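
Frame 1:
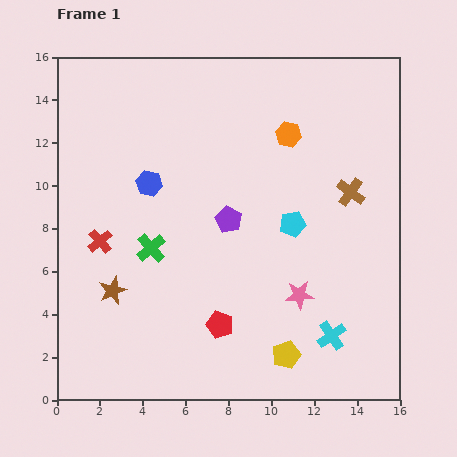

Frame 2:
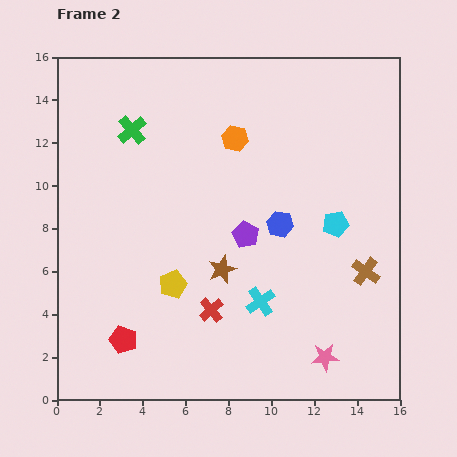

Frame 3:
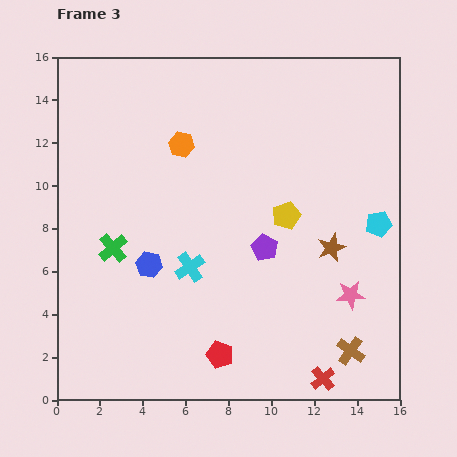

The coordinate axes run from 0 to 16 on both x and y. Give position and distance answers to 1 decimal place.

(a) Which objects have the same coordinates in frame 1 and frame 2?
none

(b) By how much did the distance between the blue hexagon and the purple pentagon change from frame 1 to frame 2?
-2.4

Distance in frame 1: 4.1. Distance in frame 2: 1.7.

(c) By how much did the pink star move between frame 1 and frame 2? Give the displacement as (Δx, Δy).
(1.2, -2.9)

The pink star was at (11.3, 4.9) in frame 1 and (12.5, 2.0) in frame 2.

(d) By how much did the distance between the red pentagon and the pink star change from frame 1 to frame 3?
+2.7

Distance in frame 1: 4.0. Distance in frame 3: 6.7.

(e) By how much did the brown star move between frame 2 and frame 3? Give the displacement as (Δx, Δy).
(5.1, 1.0)

The brown star was at (7.7, 6.1) in frame 2 and (12.8, 7.1) in frame 3.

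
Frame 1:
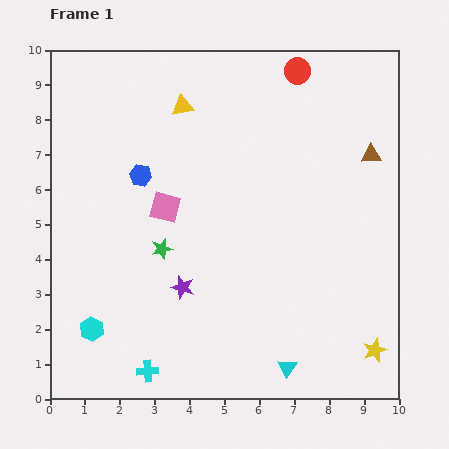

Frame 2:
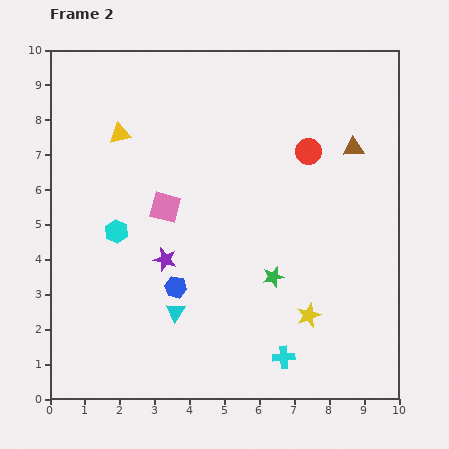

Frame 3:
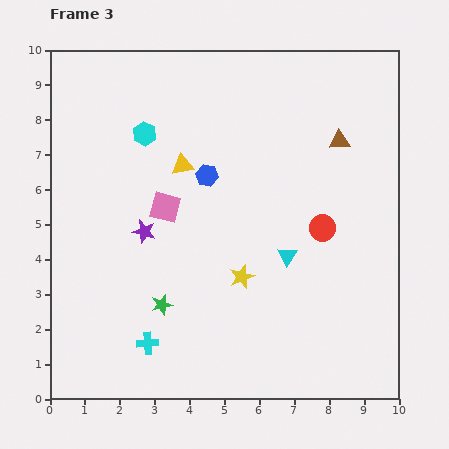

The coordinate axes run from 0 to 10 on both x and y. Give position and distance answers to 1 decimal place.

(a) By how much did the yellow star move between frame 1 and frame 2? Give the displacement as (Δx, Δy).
(-1.9, 1.0)

The yellow star was at (9.3, 1.4) in frame 1 and (7.4, 2.4) in frame 2.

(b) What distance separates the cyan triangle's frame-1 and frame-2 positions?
3.6

The cyan triangle moved from (6.8, 0.9) to (3.6, 2.5), a distance of √(3.2² + 1.6²) ≈ 3.6.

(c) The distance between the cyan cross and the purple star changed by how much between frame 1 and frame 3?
+0.6

Distance in frame 1: 2.6. Distance in frame 3: 3.2.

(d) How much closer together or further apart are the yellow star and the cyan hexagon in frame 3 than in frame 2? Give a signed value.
-1.0

Distance in frame 2: 6.0. Distance in frame 3: 5.0.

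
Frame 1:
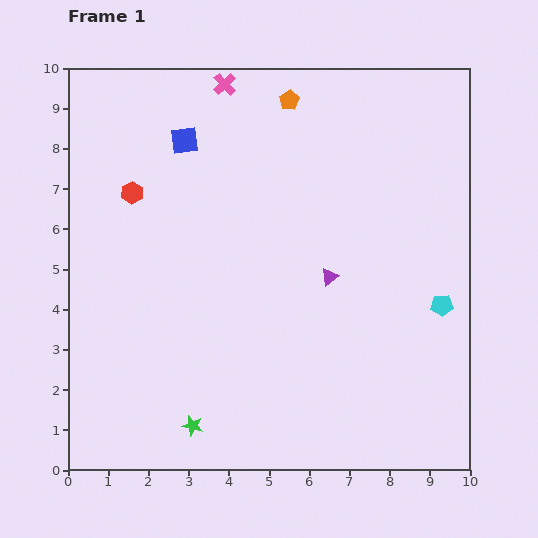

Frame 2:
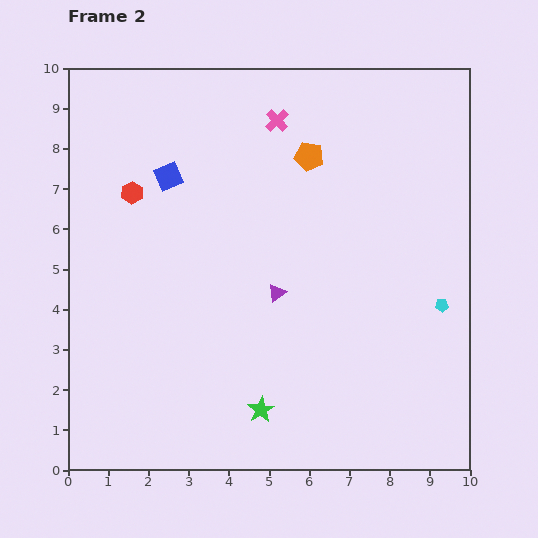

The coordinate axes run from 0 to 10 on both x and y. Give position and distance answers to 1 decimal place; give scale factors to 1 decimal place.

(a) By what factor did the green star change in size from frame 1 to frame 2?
1.3×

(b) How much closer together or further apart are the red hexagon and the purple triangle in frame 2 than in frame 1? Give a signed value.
-0.9

Distance in frame 1: 5.3. Distance in frame 2: 4.4.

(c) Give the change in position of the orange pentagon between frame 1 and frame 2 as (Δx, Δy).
(0.5, -1.4)

The orange pentagon was at (5.5, 9.2) in frame 1 and (6.0, 7.8) in frame 2.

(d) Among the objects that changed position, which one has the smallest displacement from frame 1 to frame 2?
the blue square

(moved 1.0)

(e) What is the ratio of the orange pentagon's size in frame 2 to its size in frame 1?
1.5×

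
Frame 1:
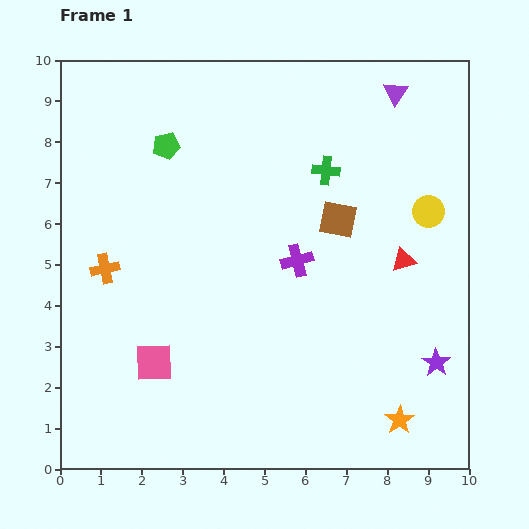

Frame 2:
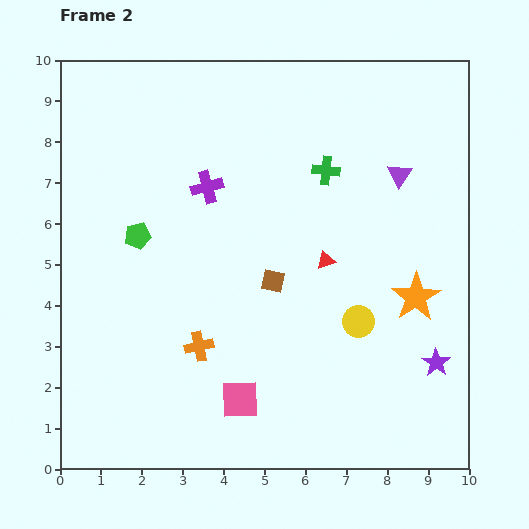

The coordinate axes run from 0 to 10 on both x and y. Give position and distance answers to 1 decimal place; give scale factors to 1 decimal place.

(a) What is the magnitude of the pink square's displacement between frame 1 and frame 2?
2.3

The pink square moved from (2.3, 2.6) to (4.4, 1.7), a distance of √(2.1² + 0.9²) ≈ 2.3.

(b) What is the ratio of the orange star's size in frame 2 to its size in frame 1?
1.7×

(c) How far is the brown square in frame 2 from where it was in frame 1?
2.2

The brown square moved from (6.8, 6.1) to (5.2, 4.6), a distance of √(1.6² + 1.5²) ≈ 2.2.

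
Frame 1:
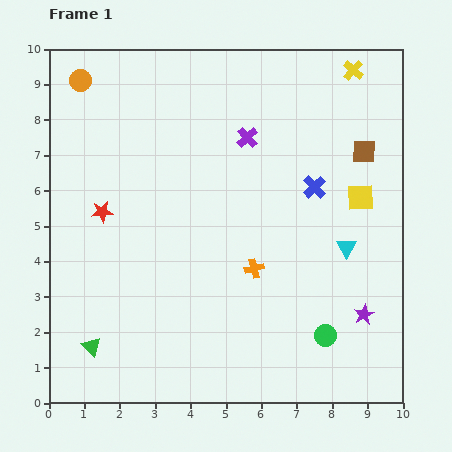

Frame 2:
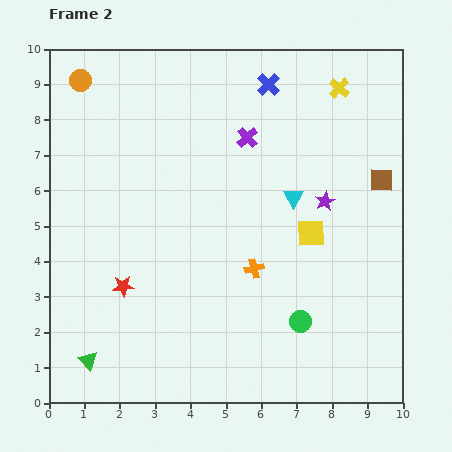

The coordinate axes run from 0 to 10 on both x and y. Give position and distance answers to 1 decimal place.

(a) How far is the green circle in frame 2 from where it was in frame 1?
0.8

The green circle moved from (7.8, 1.9) to (7.1, 2.3), a distance of √(0.7² + 0.4²) ≈ 0.8.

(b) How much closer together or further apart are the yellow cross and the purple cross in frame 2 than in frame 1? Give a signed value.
-0.6

Distance in frame 1: 3.6. Distance in frame 2: 3.0.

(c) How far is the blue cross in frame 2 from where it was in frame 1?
3.2

The blue cross moved from (7.5, 6.1) to (6.2, 9.0), a distance of √(1.3² + 2.9²) ≈ 3.2.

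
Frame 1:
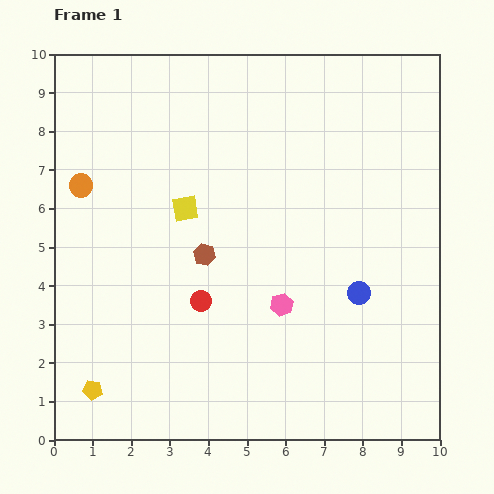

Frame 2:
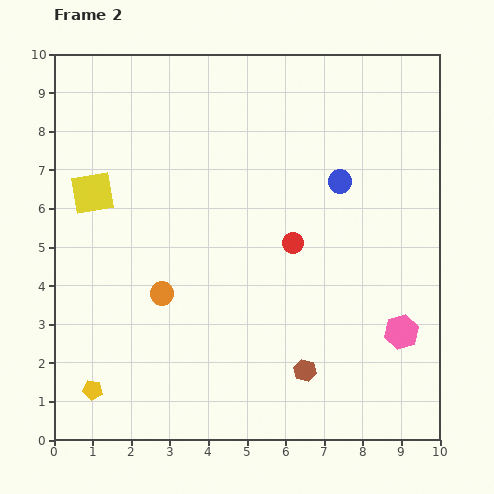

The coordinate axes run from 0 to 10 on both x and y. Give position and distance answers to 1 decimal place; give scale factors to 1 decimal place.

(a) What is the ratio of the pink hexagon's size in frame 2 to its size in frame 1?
1.5×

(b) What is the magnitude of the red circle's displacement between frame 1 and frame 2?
2.8

The red circle moved from (3.8, 3.6) to (6.2, 5.1), a distance of √(2.4² + 1.5²) ≈ 2.8.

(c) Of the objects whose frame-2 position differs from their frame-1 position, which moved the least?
the yellow square

(moved 2.4)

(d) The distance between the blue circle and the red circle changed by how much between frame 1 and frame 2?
-2.1

Distance in frame 1: 4.1. Distance in frame 2: 2.0.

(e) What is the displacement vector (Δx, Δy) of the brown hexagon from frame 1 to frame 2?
(2.6, -3.0)

The brown hexagon was at (3.9, 4.8) in frame 1 and (6.5, 1.8) in frame 2.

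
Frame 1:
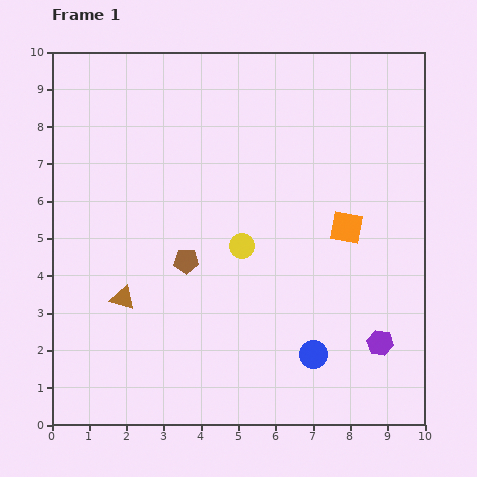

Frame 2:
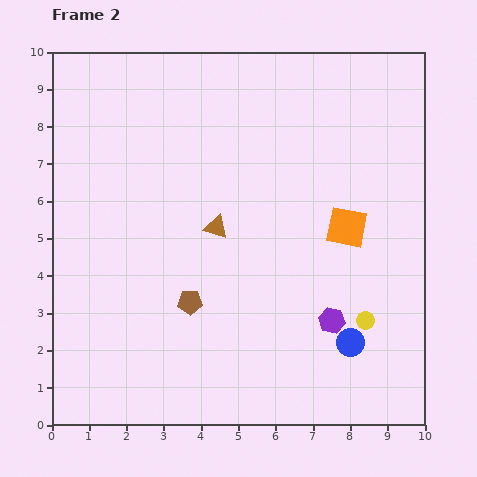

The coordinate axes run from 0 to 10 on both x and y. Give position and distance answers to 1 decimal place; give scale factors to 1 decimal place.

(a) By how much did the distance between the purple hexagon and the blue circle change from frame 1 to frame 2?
-1.0

Distance in frame 1: 1.8. Distance in frame 2: 0.8.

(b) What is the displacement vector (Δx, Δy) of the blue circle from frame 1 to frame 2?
(1.0, 0.3)

The blue circle was at (7.0, 1.9) in frame 1 and (8.0, 2.2) in frame 2.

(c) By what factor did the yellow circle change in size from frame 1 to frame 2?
0.7×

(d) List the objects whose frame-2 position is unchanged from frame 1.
the orange square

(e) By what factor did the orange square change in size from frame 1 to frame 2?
1.3×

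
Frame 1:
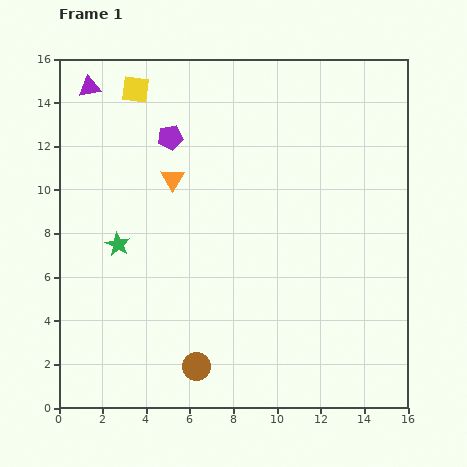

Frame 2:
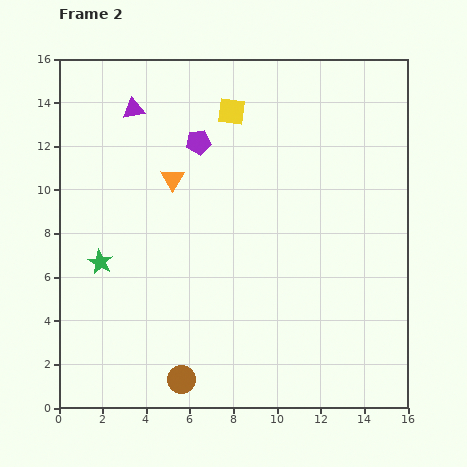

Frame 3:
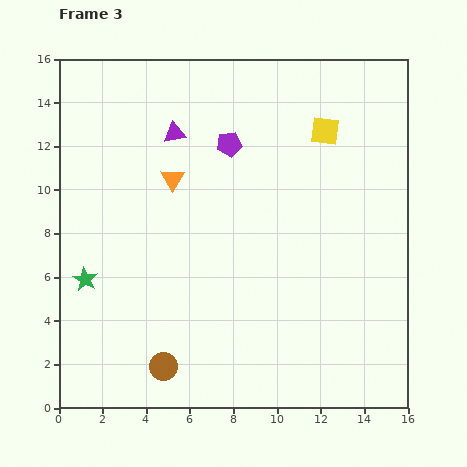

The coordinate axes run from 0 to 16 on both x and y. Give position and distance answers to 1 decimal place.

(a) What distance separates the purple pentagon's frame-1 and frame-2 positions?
1.3

The purple pentagon moved from (5.1, 12.4) to (6.4, 12.2), a distance of √(1.3² + 0.2²) ≈ 1.3.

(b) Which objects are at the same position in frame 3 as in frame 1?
the orange triangle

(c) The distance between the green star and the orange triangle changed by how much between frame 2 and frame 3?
+1.1

Distance in frame 2: 5.0. Distance in frame 3: 6.1.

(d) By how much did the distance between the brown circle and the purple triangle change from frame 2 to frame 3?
-1.9

Distance in frame 2: 12.6. Distance in frame 3: 10.7.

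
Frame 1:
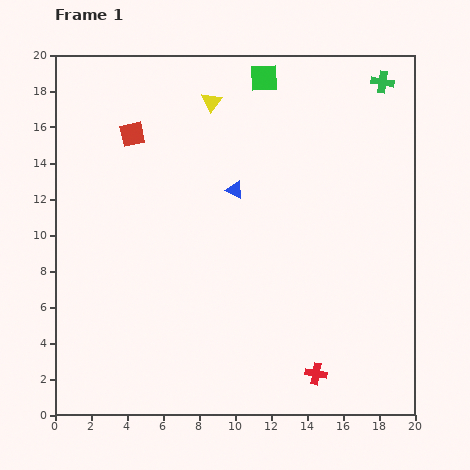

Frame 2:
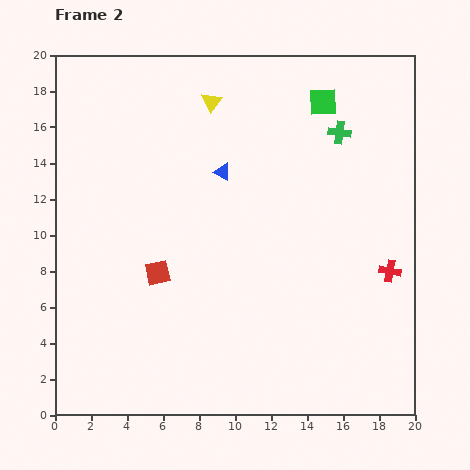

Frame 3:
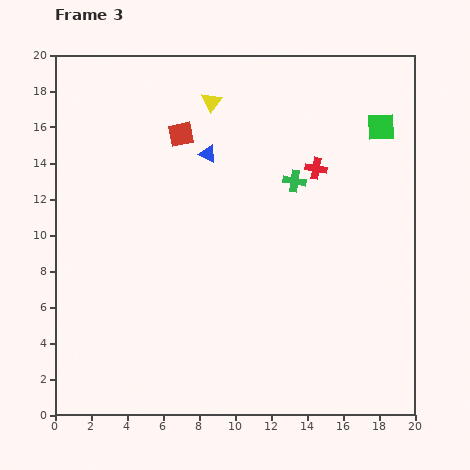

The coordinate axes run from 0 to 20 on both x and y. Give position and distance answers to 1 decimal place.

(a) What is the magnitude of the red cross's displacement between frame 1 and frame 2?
7.0

The red cross moved from (14.5, 2.3) to (18.6, 8.0), a distance of √(4.1² + 5.7²) ≈ 7.0.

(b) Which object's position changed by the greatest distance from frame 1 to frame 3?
the red cross

(moved 11.4; next 7.4)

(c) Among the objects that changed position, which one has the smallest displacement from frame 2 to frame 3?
the blue triangle

(moved 1.3)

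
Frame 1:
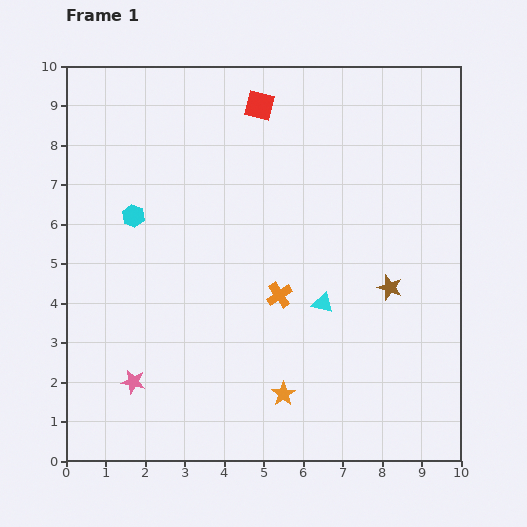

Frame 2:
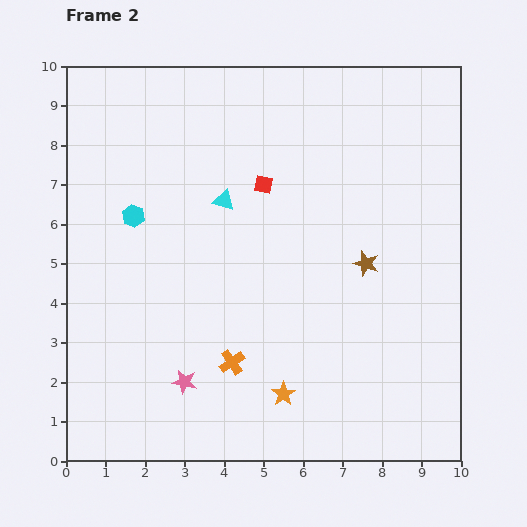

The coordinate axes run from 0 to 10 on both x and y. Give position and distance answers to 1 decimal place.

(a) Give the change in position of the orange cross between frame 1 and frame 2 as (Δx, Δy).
(-1.2, -1.7)

The orange cross was at (5.4, 4.2) in frame 1 and (4.2, 2.5) in frame 2.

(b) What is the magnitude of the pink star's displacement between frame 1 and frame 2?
1.3

The pink star moved from (1.7, 2.0) to (3.0, 2.0), a distance of √(1.3² + 0.0²) ≈ 1.3.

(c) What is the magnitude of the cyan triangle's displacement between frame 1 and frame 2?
3.6

The cyan triangle moved from (6.5, 4.0) to (4.0, 6.6), a distance of √(2.5² + 2.6²) ≈ 3.6.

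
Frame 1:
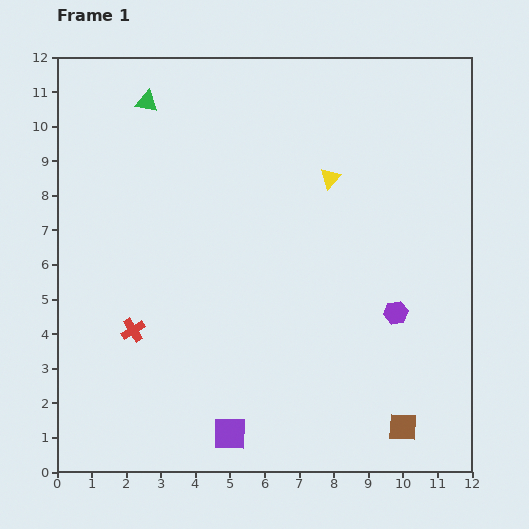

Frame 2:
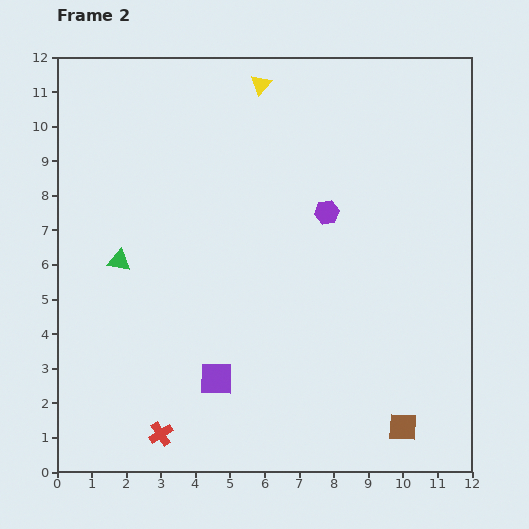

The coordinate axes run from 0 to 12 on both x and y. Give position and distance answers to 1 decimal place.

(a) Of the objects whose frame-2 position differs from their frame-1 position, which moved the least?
the purple square

(moved 1.6)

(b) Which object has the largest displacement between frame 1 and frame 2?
the green triangle

(moved 4.7; next 3.5)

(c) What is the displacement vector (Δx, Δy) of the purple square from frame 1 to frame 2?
(-0.4, 1.6)

The purple square was at (5.0, 1.1) in frame 1 and (4.6, 2.7) in frame 2.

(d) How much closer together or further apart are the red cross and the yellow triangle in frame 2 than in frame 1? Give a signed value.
+3.3

Distance in frame 1: 7.2. Distance in frame 2: 10.5.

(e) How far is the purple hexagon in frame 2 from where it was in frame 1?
3.5

The purple hexagon moved from (9.8, 4.6) to (7.8, 7.5), a distance of √(2.0² + 2.9²) ≈ 3.5.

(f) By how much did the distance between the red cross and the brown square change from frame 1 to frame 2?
-1.3

Distance in frame 1: 8.3. Distance in frame 2: 7.0.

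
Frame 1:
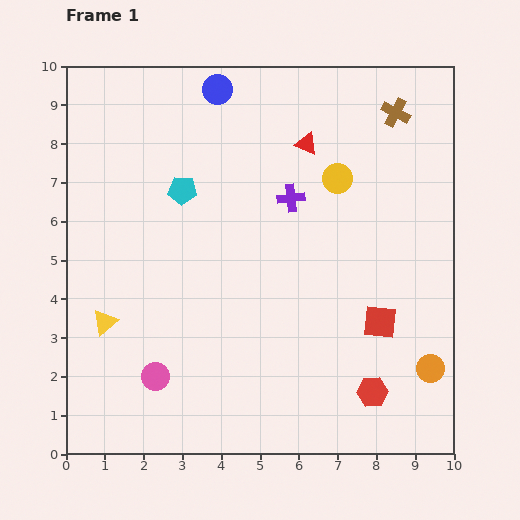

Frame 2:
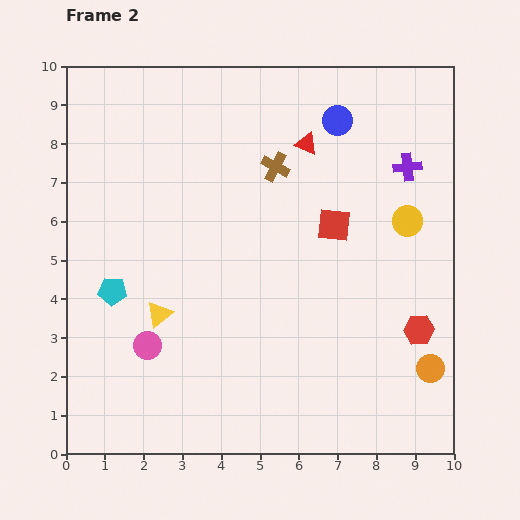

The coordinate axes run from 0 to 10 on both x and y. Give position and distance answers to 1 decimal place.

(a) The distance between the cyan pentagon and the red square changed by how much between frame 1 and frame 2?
-0.2

Distance in frame 1: 6.1. Distance in frame 2: 5.9.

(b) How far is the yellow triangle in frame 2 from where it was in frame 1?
1.4

The yellow triangle moved from (1.0, 3.4) to (2.4, 3.6), a distance of √(1.4² + 0.2²) ≈ 1.4.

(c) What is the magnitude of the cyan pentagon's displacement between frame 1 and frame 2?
3.2

The cyan pentagon moved from (3.0, 6.8) to (1.2, 4.2), a distance of √(1.8² + 2.6²) ≈ 3.2.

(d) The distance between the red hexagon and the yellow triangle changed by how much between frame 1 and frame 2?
-0.4

Distance in frame 1: 7.1. Distance in frame 2: 6.7.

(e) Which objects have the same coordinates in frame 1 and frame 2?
the orange circle, the red triangle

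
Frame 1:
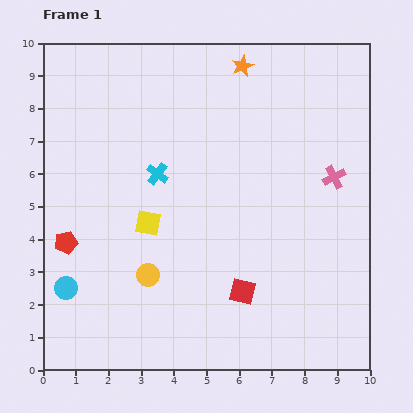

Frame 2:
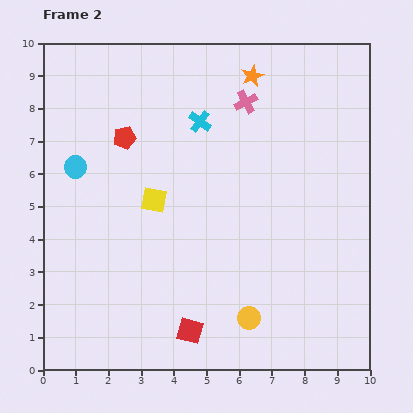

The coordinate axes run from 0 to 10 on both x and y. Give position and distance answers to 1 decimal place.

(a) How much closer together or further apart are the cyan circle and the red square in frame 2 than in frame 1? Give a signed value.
+0.7

Distance in frame 1: 5.4. Distance in frame 2: 6.1.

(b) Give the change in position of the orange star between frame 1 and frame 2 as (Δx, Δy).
(0.3, -0.3)

The orange star was at (6.1, 9.3) in frame 1 and (6.4, 9.0) in frame 2.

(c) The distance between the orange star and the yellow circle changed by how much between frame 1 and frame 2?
+0.4

Distance in frame 1: 7.0. Distance in frame 2: 7.4.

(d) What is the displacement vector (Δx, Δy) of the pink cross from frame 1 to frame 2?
(-2.7, 2.3)

The pink cross was at (8.9, 5.9) in frame 1 and (6.2, 8.2) in frame 2.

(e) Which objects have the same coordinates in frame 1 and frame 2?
none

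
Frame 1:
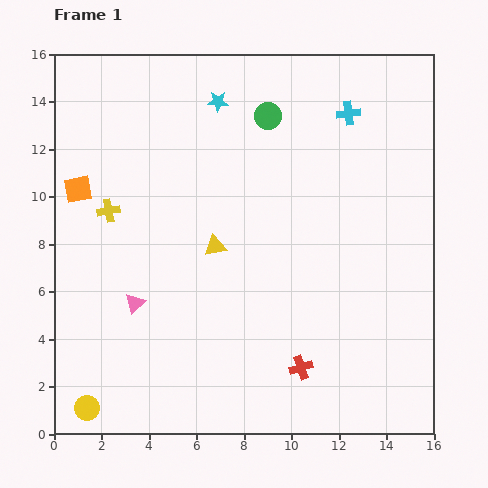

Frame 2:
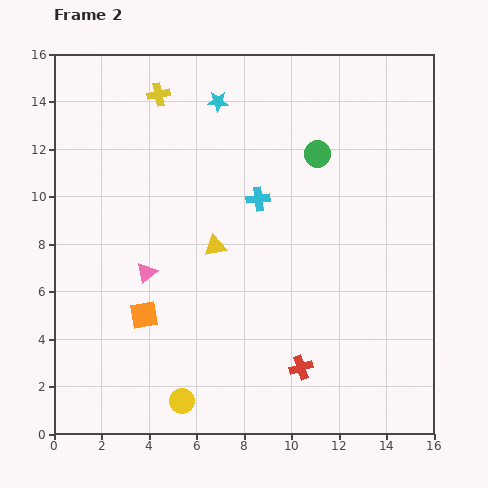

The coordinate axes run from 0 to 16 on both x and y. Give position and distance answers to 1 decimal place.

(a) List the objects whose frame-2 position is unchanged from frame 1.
the yellow triangle, the red cross, the cyan star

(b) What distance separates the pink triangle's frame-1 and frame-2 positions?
1.4

The pink triangle moved from (3.4, 5.5) to (3.9, 6.8), a distance of √(0.5² + 1.3²) ≈ 1.4.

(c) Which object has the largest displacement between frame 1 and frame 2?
the orange square

(moved 6.0; next 5.3)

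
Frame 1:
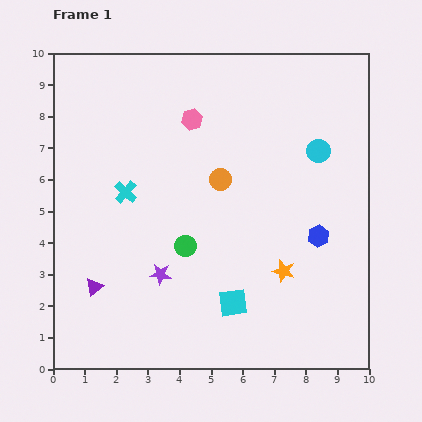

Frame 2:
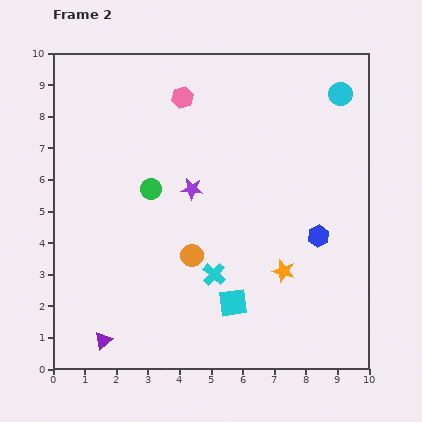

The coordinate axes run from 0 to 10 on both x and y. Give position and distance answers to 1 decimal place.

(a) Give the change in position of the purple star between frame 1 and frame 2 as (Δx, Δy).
(1.0, 2.7)

The purple star was at (3.4, 3.0) in frame 1 and (4.4, 5.7) in frame 2.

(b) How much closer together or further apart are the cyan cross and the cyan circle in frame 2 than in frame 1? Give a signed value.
+0.8

Distance in frame 1: 6.2. Distance in frame 2: 7.0.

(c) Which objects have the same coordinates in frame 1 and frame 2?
the orange star, the blue hexagon, the cyan square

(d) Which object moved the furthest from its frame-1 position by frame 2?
the cyan cross

(moved 3.8; next 2.9)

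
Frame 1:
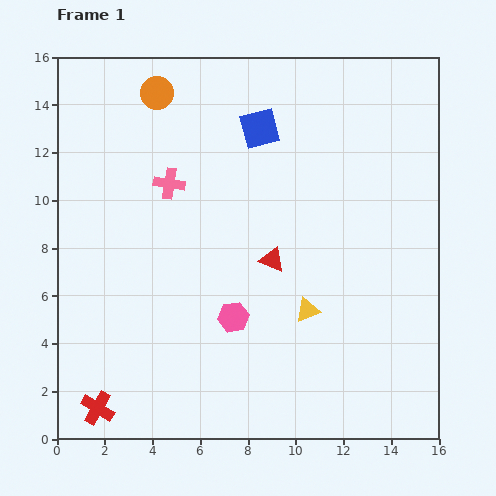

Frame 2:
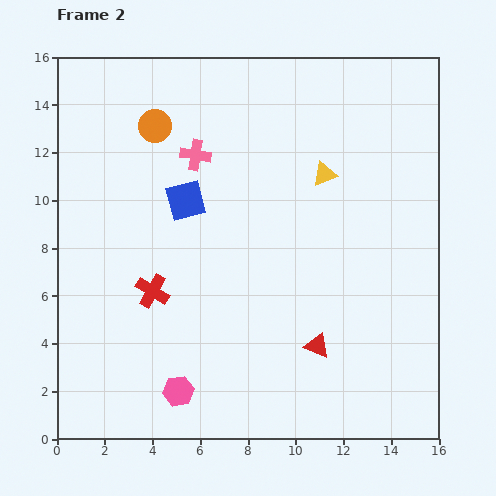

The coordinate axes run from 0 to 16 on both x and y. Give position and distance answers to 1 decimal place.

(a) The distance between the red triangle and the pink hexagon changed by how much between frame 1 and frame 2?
+3.2

Distance in frame 1: 2.9. Distance in frame 2: 6.1.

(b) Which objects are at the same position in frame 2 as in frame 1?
none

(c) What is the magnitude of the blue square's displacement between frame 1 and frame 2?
4.3

The blue square moved from (8.5, 13.0) to (5.4, 10.0), a distance of √(3.1² + 3.0²) ≈ 4.3.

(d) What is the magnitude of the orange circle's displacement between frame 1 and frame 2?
1.4

The orange circle moved from (4.2, 14.5) to (4.1, 13.1), a distance of √(0.1² + 1.4²) ≈ 1.4.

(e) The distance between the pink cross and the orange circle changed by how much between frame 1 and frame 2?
-1.7

Distance in frame 1: 3.8. Distance in frame 2: 2.1.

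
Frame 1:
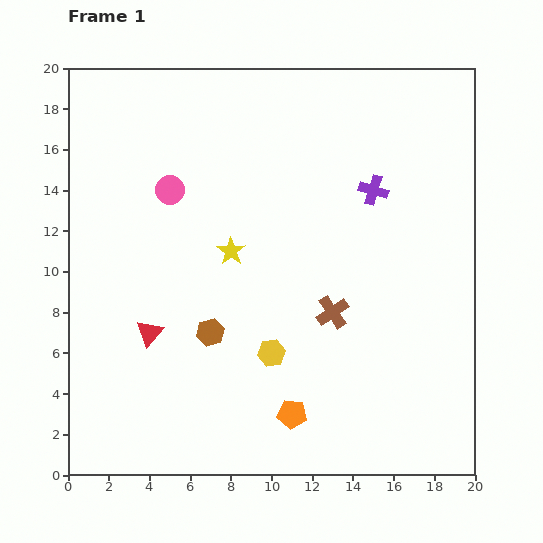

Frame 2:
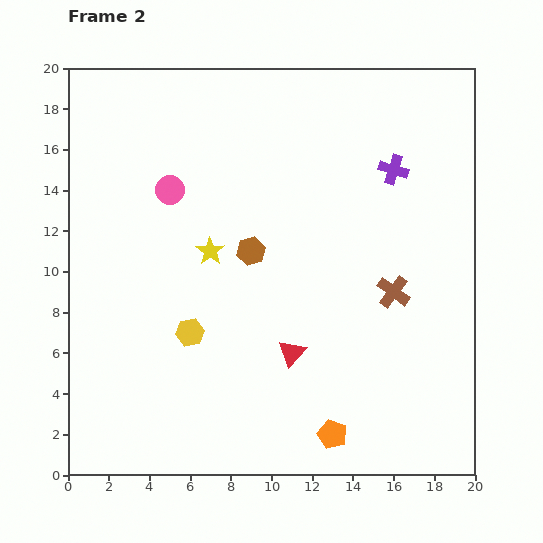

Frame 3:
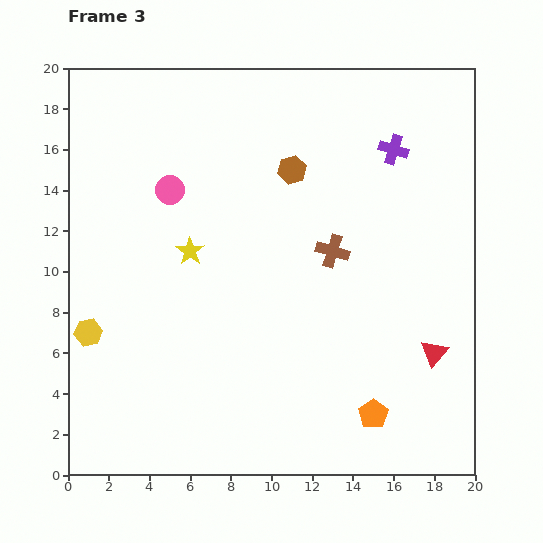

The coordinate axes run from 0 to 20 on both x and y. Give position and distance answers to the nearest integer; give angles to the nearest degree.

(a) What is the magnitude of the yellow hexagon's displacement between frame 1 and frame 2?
4

The yellow hexagon moved from (10, 6) to (6, 7), a distance of √(4² + 1²) ≈ 4.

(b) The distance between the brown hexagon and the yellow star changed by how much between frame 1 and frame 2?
-2

Distance in frame 1: 4. Distance in frame 2: 2.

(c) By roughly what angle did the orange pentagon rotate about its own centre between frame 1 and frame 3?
30° clockwise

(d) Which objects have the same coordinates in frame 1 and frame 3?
the pink circle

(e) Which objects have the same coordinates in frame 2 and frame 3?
the pink circle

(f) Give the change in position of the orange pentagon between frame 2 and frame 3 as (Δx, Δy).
(2, 1)

The orange pentagon was at (13, 2) in frame 2 and (15, 3) in frame 3.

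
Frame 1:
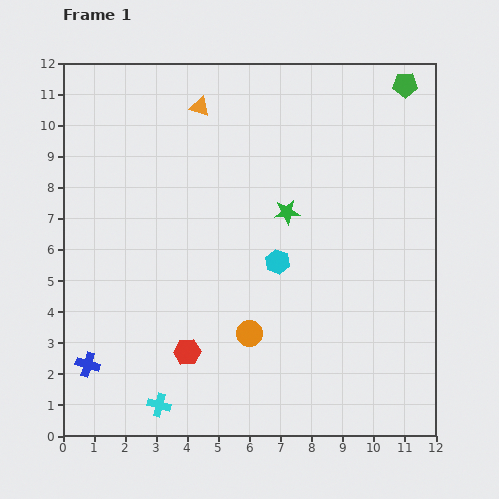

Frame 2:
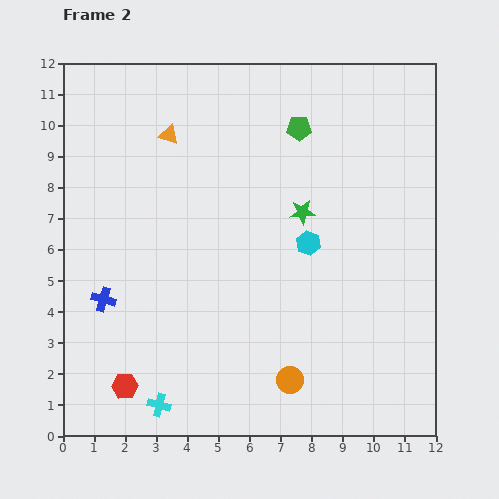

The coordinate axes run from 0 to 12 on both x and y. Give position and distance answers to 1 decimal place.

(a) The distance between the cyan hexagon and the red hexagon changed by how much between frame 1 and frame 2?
+3.4

Distance in frame 1: 4.1. Distance in frame 2: 7.5.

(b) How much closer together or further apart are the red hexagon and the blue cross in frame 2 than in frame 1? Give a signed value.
-0.3

Distance in frame 1: 3.2. Distance in frame 2: 2.9.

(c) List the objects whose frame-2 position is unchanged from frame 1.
the cyan cross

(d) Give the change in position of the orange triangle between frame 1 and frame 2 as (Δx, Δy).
(-1.0, -0.9)

The orange triangle was at (4.4, 10.6) in frame 1 and (3.4, 9.7) in frame 2.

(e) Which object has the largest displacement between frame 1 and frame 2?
the green pentagon

(moved 3.7; next 2.3)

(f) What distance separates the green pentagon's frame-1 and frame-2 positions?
3.7

The green pentagon moved from (11.0, 11.3) to (7.6, 9.9), a distance of √(3.4² + 1.4²) ≈ 3.7.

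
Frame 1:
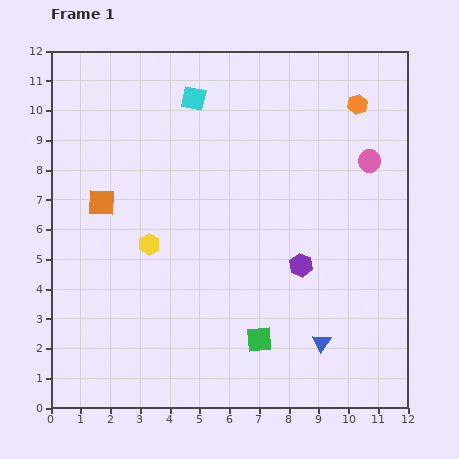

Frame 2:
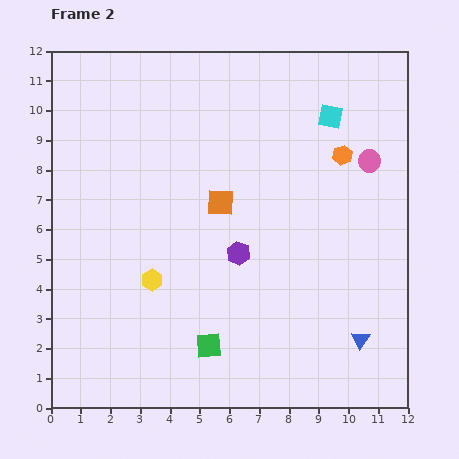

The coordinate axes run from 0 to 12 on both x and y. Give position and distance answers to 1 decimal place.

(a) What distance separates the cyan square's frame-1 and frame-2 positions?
4.6

The cyan square moved from (4.8, 10.4) to (9.4, 9.8), a distance of √(4.6² + 0.6²) ≈ 4.6.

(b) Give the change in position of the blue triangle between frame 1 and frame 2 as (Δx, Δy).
(1.3, 0.1)

The blue triangle was at (9.1, 2.2) in frame 1 and (10.4, 2.3) in frame 2.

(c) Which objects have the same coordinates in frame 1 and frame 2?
the pink circle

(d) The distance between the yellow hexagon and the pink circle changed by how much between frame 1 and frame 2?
+0.4

Distance in frame 1: 7.9. Distance in frame 2: 8.3.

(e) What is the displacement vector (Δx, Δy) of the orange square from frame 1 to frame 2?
(4.0, 0.0)

The orange square was at (1.7, 6.9) in frame 1 and (5.7, 6.9) in frame 2.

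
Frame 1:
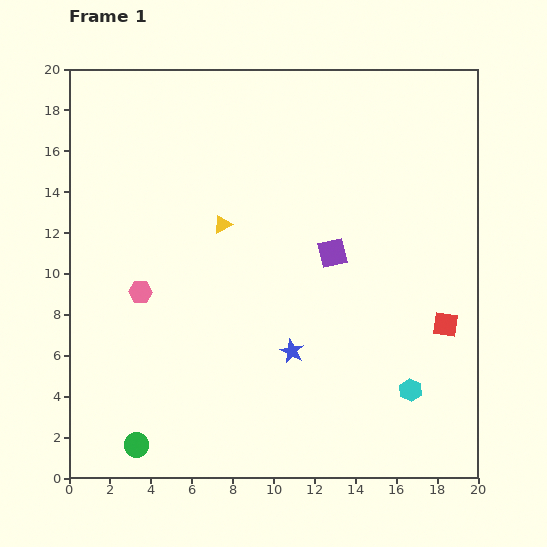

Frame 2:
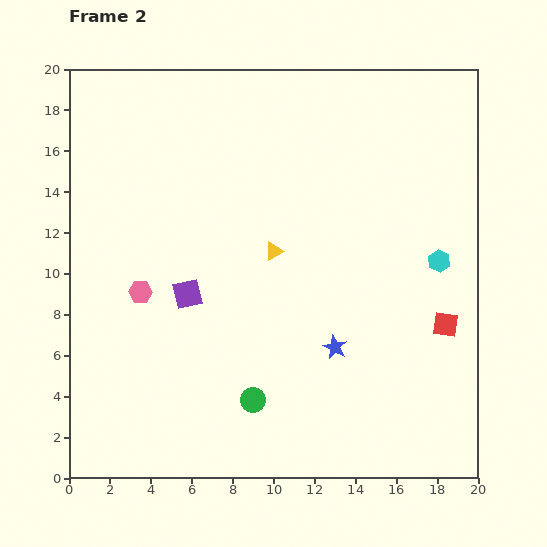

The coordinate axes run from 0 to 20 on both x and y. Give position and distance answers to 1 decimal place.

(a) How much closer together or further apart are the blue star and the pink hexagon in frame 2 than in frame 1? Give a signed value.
+2.0

Distance in frame 1: 7.9. Distance in frame 2: 9.9.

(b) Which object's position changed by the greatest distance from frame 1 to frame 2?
the purple square

(moved 7.4; next 6.5)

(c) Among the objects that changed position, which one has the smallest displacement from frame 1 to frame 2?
the blue star

(moved 2.1)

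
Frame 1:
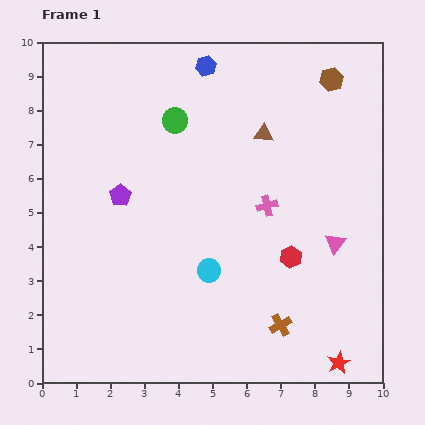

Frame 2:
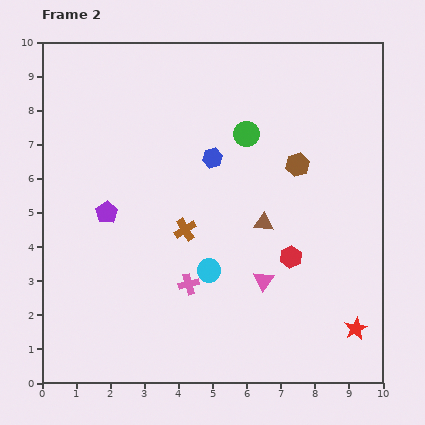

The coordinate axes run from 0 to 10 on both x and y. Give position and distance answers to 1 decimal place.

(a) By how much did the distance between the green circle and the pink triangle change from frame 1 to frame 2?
-1.6

Distance in frame 1: 5.9. Distance in frame 2: 4.3.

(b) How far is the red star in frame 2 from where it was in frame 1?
1.1

The red star moved from (8.7, 0.6) to (9.2, 1.6), a distance of √(0.5² + 1.0²) ≈ 1.1.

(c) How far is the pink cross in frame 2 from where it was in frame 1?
3.3

The pink cross moved from (6.6, 5.2) to (4.3, 2.9), a distance of √(2.3² + 2.3²) ≈ 3.3.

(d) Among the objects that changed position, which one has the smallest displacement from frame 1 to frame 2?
the purple pentagon

(moved 0.6)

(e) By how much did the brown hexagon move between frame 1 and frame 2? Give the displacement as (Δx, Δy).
(-1.0, -2.5)

The brown hexagon was at (8.5, 8.9) in frame 1 and (7.5, 6.4) in frame 2.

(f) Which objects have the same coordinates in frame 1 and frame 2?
the cyan circle, the red hexagon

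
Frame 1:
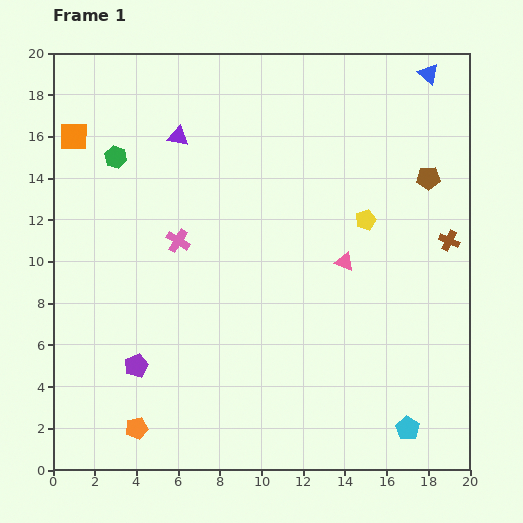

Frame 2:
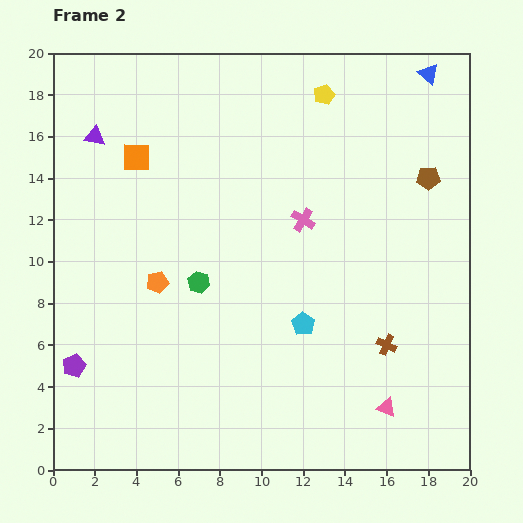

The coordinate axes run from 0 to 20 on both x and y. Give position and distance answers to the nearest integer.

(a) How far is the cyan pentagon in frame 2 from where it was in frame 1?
7

The cyan pentagon moved from (17, 2) to (12, 7), a distance of √(5² + 5²) ≈ 7.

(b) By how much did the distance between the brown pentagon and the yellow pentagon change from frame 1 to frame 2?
+2

Distance in frame 1: 4. Distance in frame 2: 6.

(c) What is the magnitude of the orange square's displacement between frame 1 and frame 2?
3

The orange square moved from (1, 16) to (4, 15), a distance of √(3² + 1²) ≈ 3.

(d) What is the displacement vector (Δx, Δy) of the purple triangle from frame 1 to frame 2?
(-4, 0)

The purple triangle was at (6, 16) in frame 1 and (2, 16) in frame 2.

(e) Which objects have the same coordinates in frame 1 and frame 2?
the blue triangle, the brown pentagon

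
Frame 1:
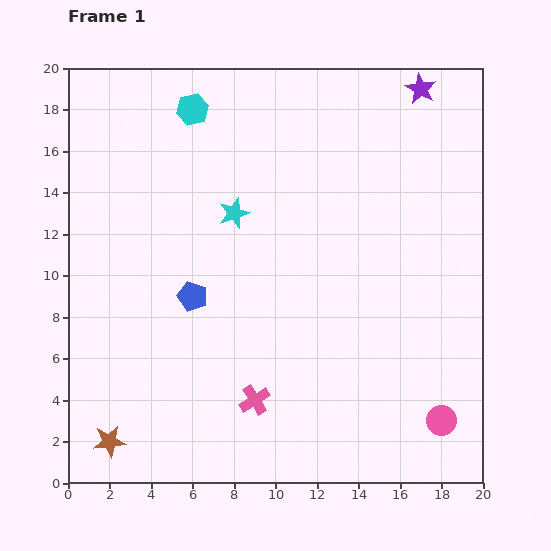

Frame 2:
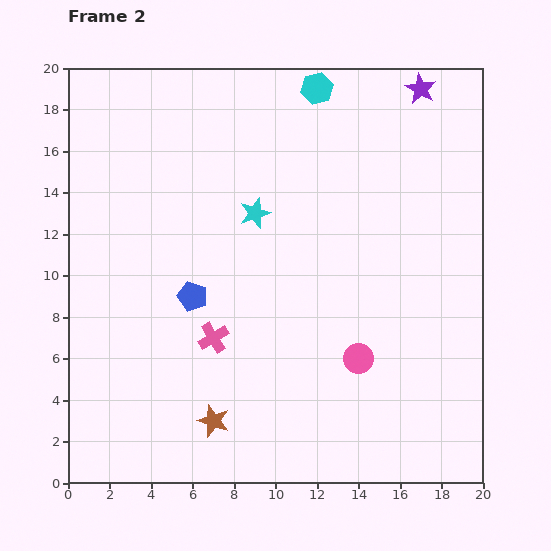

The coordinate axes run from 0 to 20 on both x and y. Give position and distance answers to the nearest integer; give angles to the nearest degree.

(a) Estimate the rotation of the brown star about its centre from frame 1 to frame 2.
25° clockwise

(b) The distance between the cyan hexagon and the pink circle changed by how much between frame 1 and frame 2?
-6

Distance in frame 1: 19. Distance in frame 2: 13.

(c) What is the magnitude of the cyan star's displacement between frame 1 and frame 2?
1

The cyan star moved from (8, 13) to (9, 13), a distance of √(1² + 0²) ≈ 1.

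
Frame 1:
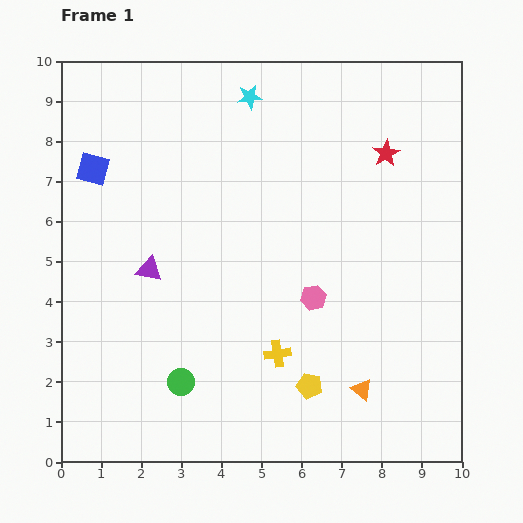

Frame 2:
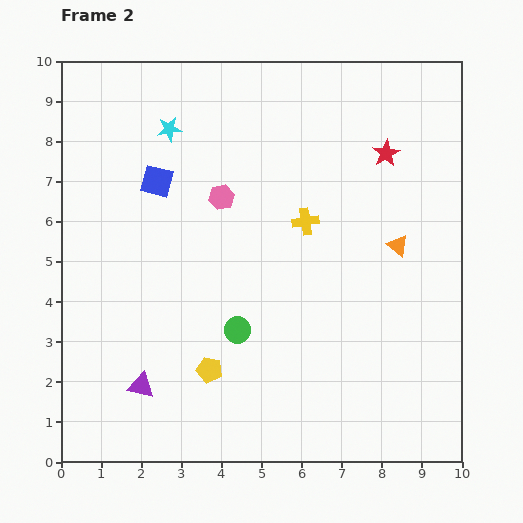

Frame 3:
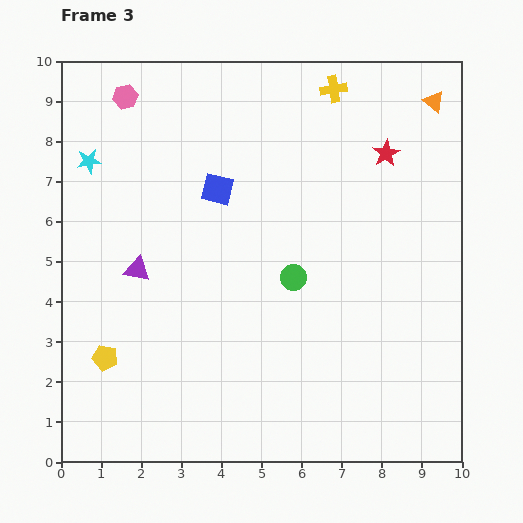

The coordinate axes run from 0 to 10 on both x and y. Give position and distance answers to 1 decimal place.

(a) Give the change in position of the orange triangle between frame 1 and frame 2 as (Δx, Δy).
(0.9, 3.6)

The orange triangle was at (7.5, 1.8) in frame 1 and (8.4, 5.4) in frame 2.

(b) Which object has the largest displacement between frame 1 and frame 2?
the orange triangle

(moved 3.7; next 3.4)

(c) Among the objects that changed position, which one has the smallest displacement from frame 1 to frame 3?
the purple triangle

(moved 0.3)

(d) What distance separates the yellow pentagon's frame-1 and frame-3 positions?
5.1

The yellow pentagon moved from (6.2, 1.9) to (1.1, 2.6), a distance of √(5.1² + 0.7²) ≈ 5.1.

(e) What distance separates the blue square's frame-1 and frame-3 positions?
3.1

The blue square moved from (0.8, 7.3) to (3.9, 6.8), a distance of √(3.1² + 0.5²) ≈ 3.1.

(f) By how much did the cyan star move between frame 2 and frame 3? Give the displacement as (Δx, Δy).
(-2.0, -0.8)

The cyan star was at (2.7, 8.3) in frame 2 and (0.7, 7.5) in frame 3.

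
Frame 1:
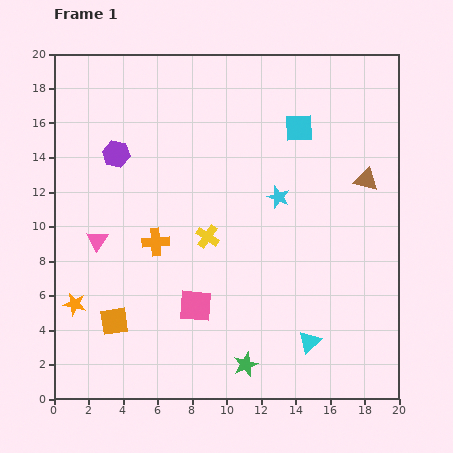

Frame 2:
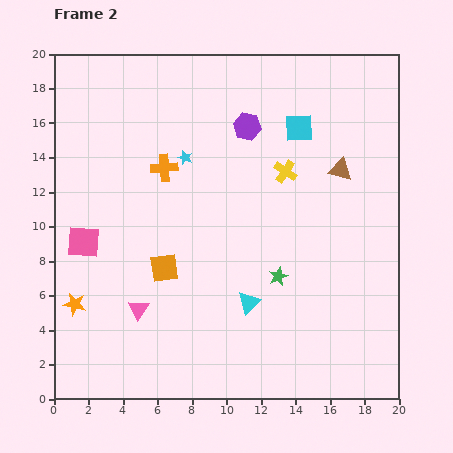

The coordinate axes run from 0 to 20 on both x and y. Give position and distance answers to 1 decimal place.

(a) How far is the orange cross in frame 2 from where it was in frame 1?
4.3

The orange cross moved from (5.9, 9.1) to (6.4, 13.4), a distance of √(0.5² + 4.3²) ≈ 4.3.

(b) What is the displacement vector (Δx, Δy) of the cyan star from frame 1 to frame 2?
(-5.4, 2.3)

The cyan star was at (13.0, 11.7) in frame 1 and (7.6, 14.0) in frame 2.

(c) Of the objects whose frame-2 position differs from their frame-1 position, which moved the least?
the brown triangle

(moved 1.6)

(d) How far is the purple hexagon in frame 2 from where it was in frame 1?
7.8

The purple hexagon moved from (3.6, 14.2) to (11.2, 15.8), a distance of √(7.6² + 1.6²) ≈ 7.8.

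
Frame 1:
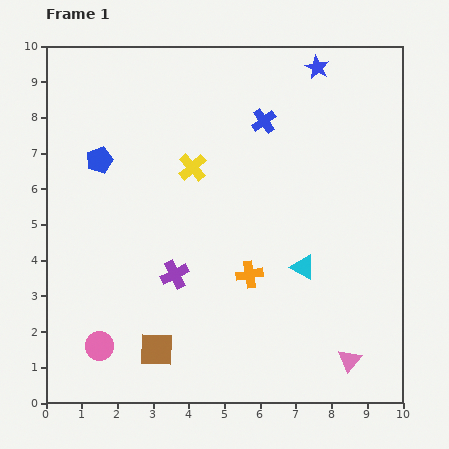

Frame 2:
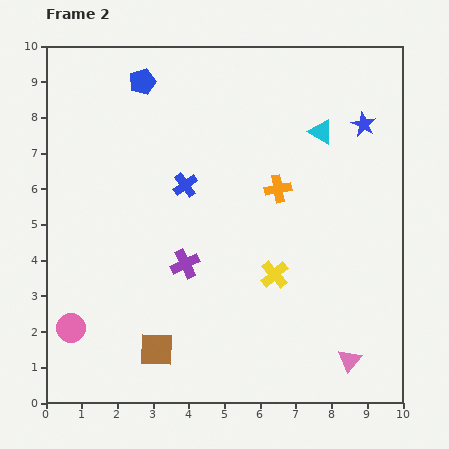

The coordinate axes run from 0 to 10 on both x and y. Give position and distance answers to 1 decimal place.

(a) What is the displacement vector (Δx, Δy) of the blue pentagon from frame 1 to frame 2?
(1.2, 2.2)

The blue pentagon was at (1.5, 6.8) in frame 1 and (2.7, 9.0) in frame 2.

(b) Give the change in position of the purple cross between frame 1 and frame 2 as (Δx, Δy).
(0.3, 0.3)

The purple cross was at (3.6, 3.6) in frame 1 and (3.9, 3.9) in frame 2.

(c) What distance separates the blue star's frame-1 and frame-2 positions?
2.1

The blue star moved from (7.6, 9.4) to (8.9, 7.8), a distance of √(1.3² + 1.6²) ≈ 2.1.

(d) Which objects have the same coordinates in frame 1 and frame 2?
the brown square, the pink triangle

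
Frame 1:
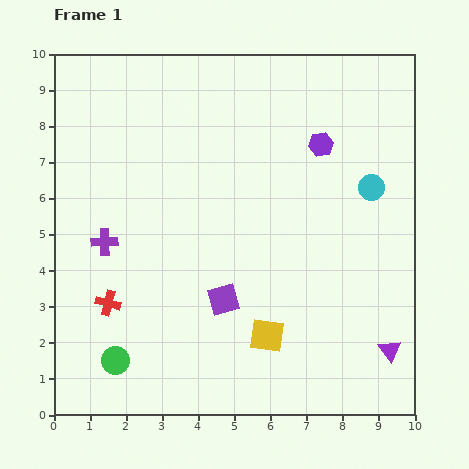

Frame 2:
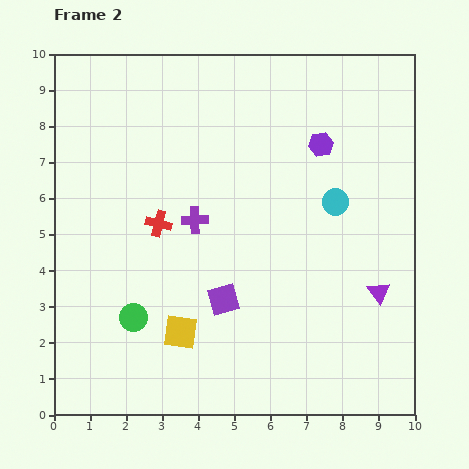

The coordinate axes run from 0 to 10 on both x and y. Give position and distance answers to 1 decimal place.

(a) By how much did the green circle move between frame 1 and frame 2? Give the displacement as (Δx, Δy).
(0.5, 1.2)

The green circle was at (1.7, 1.5) in frame 1 and (2.2, 2.7) in frame 2.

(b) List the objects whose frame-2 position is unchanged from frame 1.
the purple square, the purple hexagon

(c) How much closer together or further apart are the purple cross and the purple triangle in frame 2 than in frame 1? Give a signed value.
-3.0

Distance in frame 1: 8.5. Distance in frame 2: 5.5.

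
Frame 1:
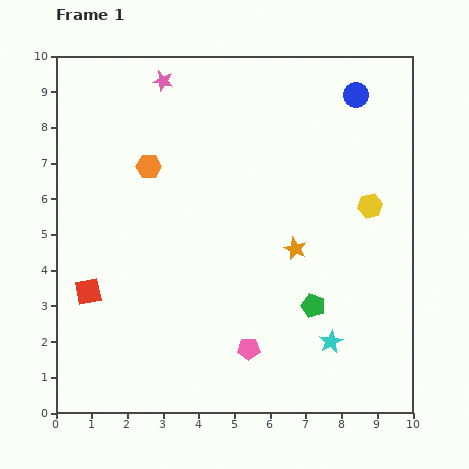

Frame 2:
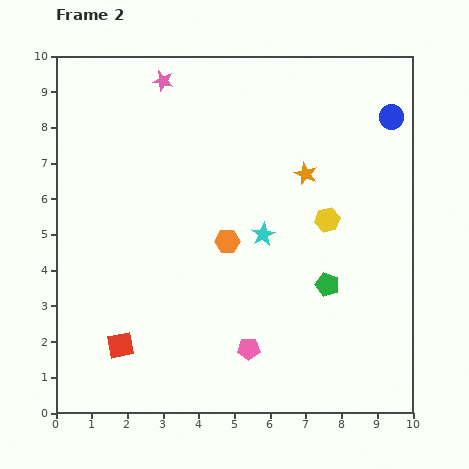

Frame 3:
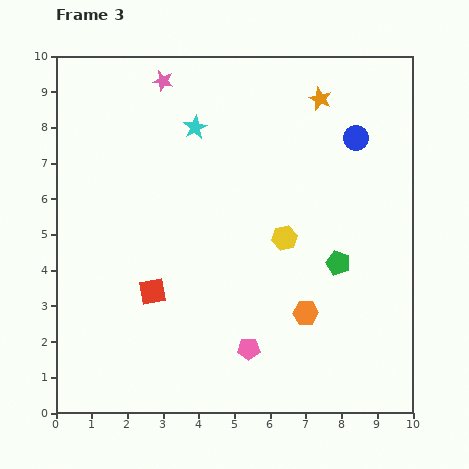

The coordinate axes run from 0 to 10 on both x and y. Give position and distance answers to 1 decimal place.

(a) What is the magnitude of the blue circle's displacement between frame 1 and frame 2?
1.2

The blue circle moved from (8.4, 8.9) to (9.4, 8.3), a distance of √(1.0² + 0.6²) ≈ 1.2.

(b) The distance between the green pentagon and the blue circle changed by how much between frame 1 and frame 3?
-2.5

Distance in frame 1: 6.0. Distance in frame 3: 3.5.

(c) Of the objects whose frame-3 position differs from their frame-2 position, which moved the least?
the green pentagon

(moved 0.7)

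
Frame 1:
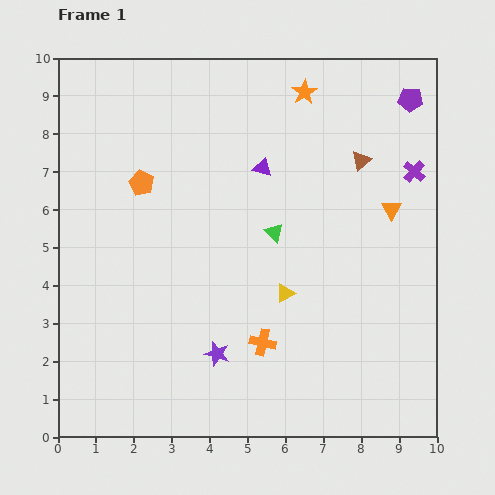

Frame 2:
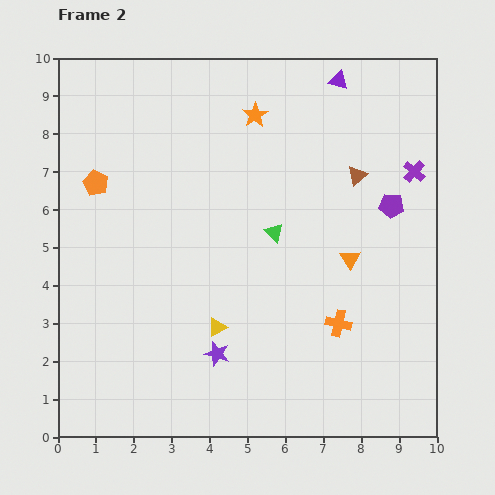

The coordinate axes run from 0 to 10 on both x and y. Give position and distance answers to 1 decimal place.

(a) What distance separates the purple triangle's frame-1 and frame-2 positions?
3.0

The purple triangle moved from (5.4, 7.1) to (7.4, 9.4), a distance of √(2.0² + 2.3²) ≈ 3.0.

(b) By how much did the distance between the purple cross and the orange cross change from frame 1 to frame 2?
-1.5

Distance in frame 1: 6.0. Distance in frame 2: 4.5.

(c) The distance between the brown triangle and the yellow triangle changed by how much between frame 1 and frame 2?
+1.4

Distance in frame 1: 4.0. Distance in frame 2: 5.4.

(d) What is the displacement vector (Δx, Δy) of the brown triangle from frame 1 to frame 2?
(-0.1, -0.4)

The brown triangle was at (8.0, 7.3) in frame 1 and (7.9, 6.9) in frame 2.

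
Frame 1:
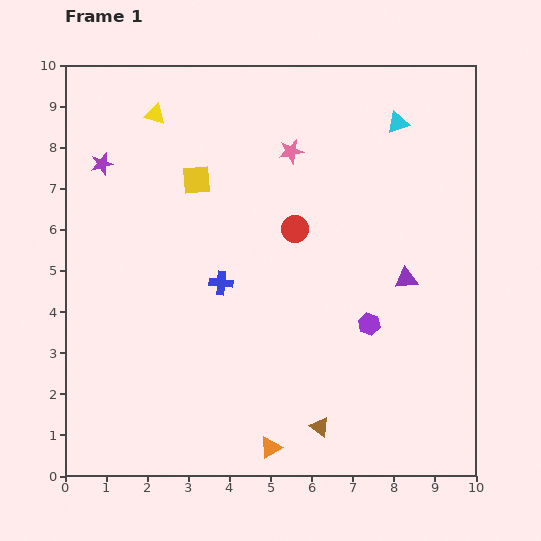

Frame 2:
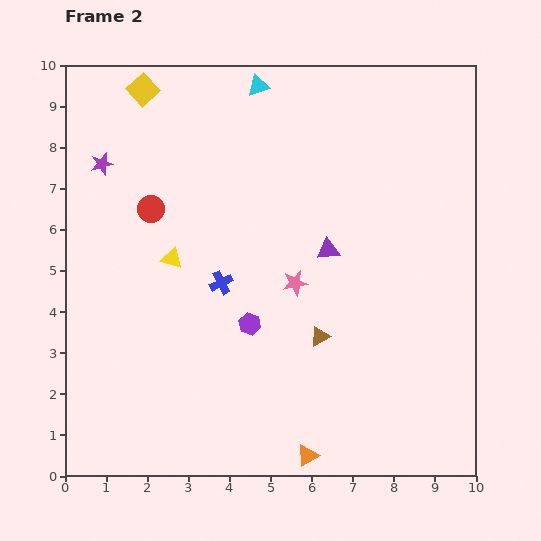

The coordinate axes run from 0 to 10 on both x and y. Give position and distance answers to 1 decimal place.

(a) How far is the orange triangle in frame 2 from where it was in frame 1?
0.9

The orange triangle moved from (5.0, 0.7) to (5.9, 0.5), a distance of √(0.9² + 0.2²) ≈ 0.9.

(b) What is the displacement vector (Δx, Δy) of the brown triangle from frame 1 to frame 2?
(0.0, 2.2)

The brown triangle was at (6.2, 1.2) in frame 1 and (6.2, 3.4) in frame 2.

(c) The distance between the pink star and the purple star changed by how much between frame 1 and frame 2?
+0.9

Distance in frame 1: 4.6. Distance in frame 2: 5.5.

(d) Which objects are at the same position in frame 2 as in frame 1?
the blue cross, the purple star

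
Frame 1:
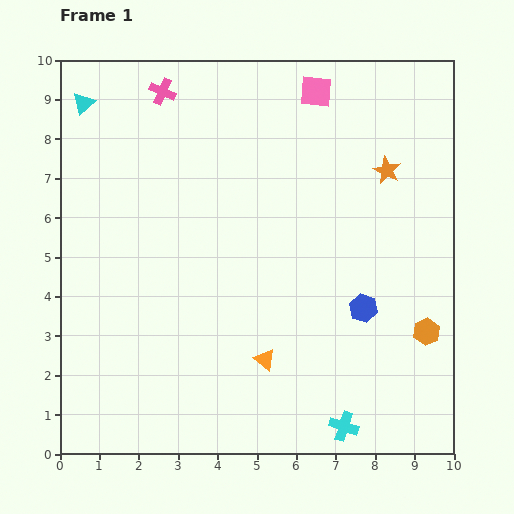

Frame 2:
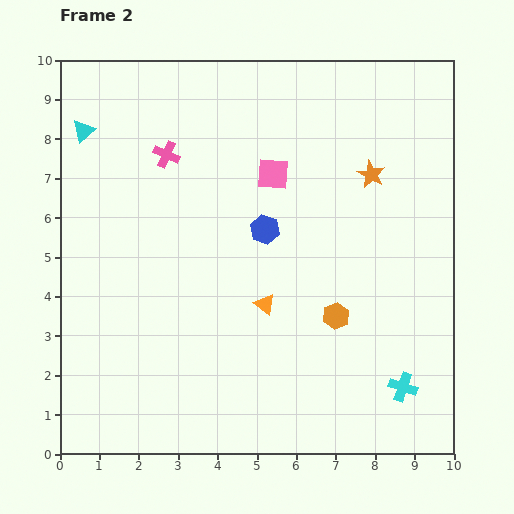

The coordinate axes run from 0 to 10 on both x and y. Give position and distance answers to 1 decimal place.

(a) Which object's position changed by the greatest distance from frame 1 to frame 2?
the blue hexagon

(moved 3.2; next 2.4)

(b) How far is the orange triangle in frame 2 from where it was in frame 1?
1.4

The orange triangle moved from (5.2, 2.4) to (5.2, 3.8), a distance of √(0.0² + 1.4²) ≈ 1.4.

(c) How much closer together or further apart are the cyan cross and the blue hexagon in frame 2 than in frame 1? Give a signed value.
+2.3

Distance in frame 1: 3.0. Distance in frame 2: 5.3.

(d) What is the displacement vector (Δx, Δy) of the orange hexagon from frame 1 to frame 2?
(-2.3, 0.4)

The orange hexagon was at (9.3, 3.1) in frame 1 and (7.0, 3.5) in frame 2.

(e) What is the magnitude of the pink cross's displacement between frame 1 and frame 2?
1.6

The pink cross moved from (2.6, 9.2) to (2.7, 7.6), a distance of √(0.1² + 1.6²) ≈ 1.6.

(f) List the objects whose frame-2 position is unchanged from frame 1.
none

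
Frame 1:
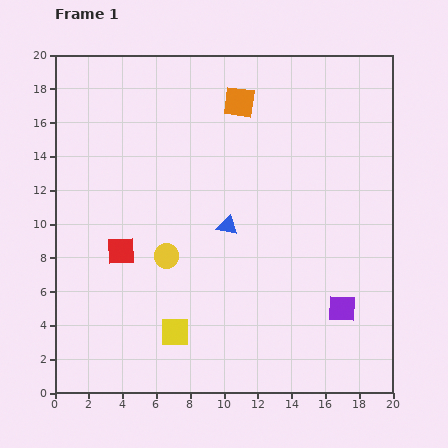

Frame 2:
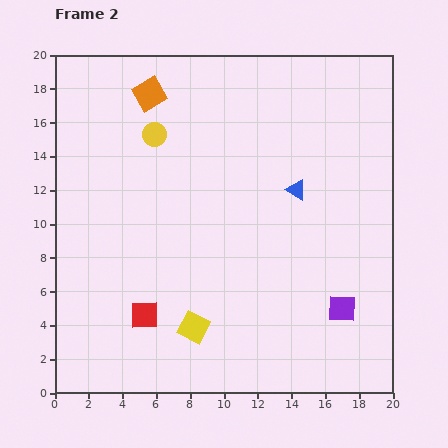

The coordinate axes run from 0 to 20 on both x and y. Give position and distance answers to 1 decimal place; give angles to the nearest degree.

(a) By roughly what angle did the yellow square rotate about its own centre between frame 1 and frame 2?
26° clockwise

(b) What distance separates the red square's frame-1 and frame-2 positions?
4.0

The red square moved from (3.9, 8.4) to (5.3, 4.6), a distance of √(1.4² + 3.8²) ≈ 4.0.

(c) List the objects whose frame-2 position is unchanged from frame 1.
the purple square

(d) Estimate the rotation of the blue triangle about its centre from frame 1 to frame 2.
17° clockwise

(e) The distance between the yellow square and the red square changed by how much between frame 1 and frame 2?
-2.8

Distance in frame 1: 5.8. Distance in frame 2: 3.0.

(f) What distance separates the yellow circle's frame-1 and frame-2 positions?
7.2

The yellow circle moved from (6.6, 8.1) to (5.9, 15.3), a distance of √(0.7² + 7.2²) ≈ 7.2.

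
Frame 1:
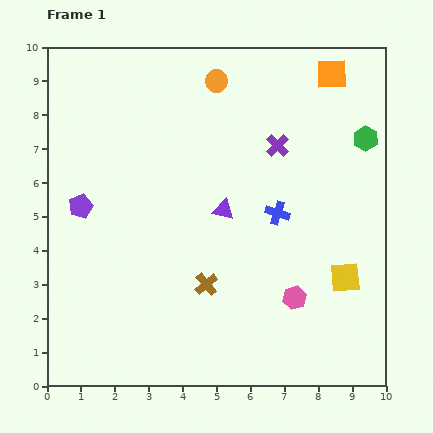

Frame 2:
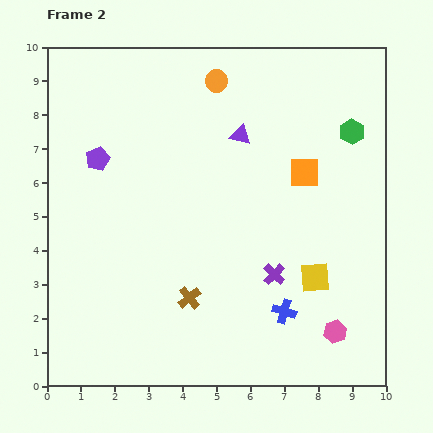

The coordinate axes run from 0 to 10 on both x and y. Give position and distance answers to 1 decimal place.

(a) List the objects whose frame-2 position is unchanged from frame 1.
the orange circle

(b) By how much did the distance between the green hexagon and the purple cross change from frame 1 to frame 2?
+2.2

Distance in frame 1: 2.6. Distance in frame 2: 4.8.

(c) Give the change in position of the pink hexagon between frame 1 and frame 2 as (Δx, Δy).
(1.2, -1.0)

The pink hexagon was at (7.3, 2.6) in frame 1 and (8.5, 1.6) in frame 2.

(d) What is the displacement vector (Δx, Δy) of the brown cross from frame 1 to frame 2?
(-0.5, -0.4)

The brown cross was at (4.7, 3.0) in frame 1 and (4.2, 2.6) in frame 2.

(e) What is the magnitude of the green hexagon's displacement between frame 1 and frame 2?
0.4

The green hexagon moved from (9.4, 7.3) to (9.0, 7.5), a distance of √(0.4² + 0.2²) ≈ 0.4.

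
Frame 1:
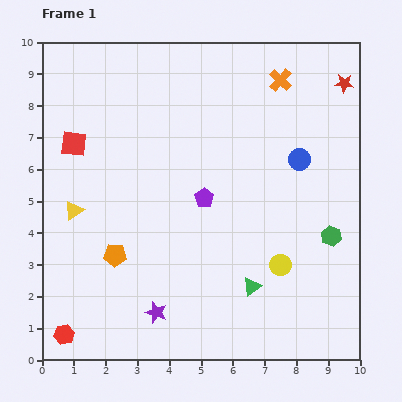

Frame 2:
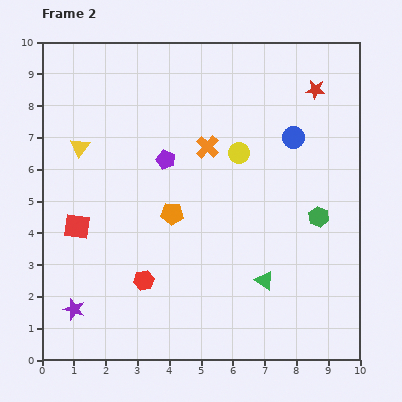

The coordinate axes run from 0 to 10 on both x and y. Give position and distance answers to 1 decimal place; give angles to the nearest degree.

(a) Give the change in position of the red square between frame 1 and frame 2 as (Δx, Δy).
(0.1, -2.6)

The red square was at (1.0, 6.8) in frame 1 and (1.1, 4.2) in frame 2.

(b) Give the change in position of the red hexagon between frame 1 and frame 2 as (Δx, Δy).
(2.5, 1.7)

The red hexagon was at (0.7, 0.8) in frame 1 and (3.2, 2.5) in frame 2.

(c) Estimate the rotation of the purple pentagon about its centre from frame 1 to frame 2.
16° counter-clockwise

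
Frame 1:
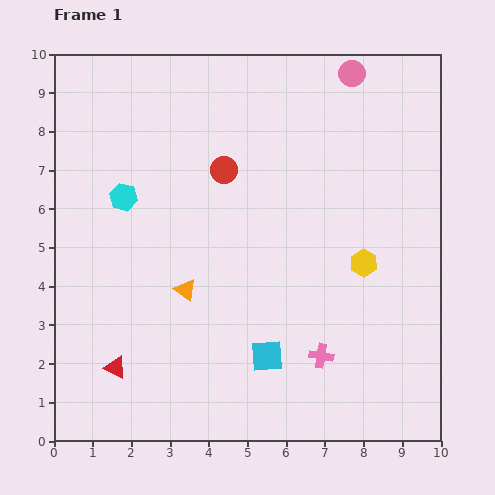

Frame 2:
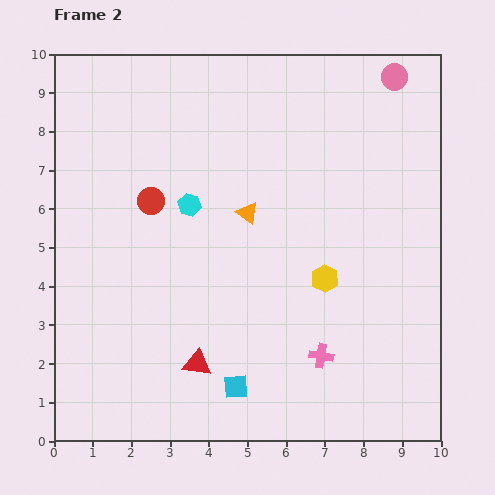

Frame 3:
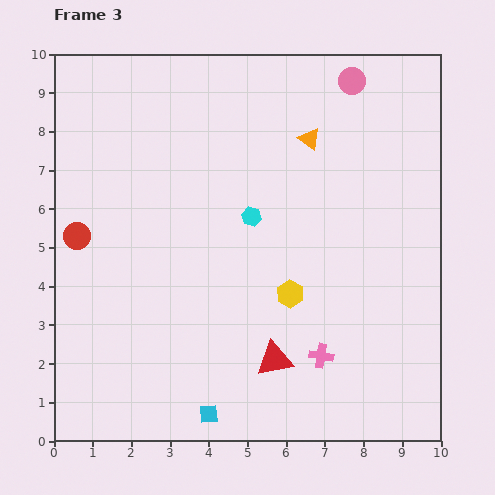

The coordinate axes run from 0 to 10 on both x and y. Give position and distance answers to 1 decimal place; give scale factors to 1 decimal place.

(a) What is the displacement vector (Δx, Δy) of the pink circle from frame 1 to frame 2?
(1.1, -0.1)

The pink circle was at (7.7, 9.5) in frame 1 and (8.8, 9.4) in frame 2.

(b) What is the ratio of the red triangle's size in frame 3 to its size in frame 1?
1.6×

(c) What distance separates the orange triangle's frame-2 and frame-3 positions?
2.5

The orange triangle moved from (5.0, 5.9) to (6.6, 7.8), a distance of √(1.6² + 1.9²) ≈ 2.5.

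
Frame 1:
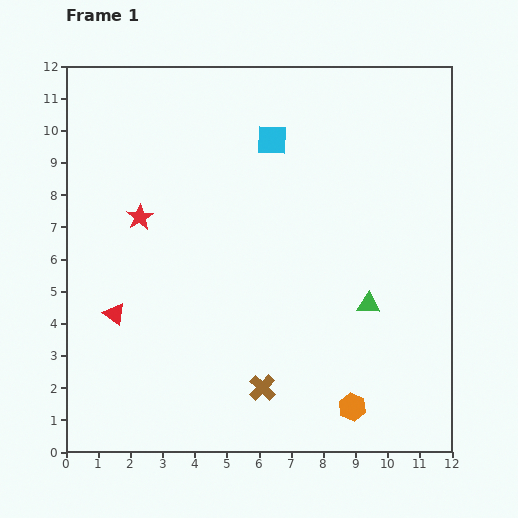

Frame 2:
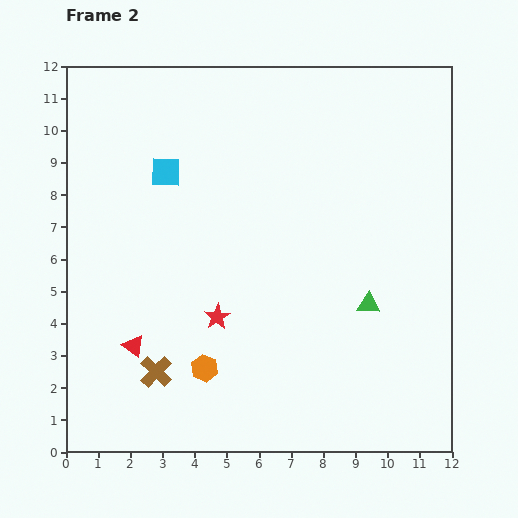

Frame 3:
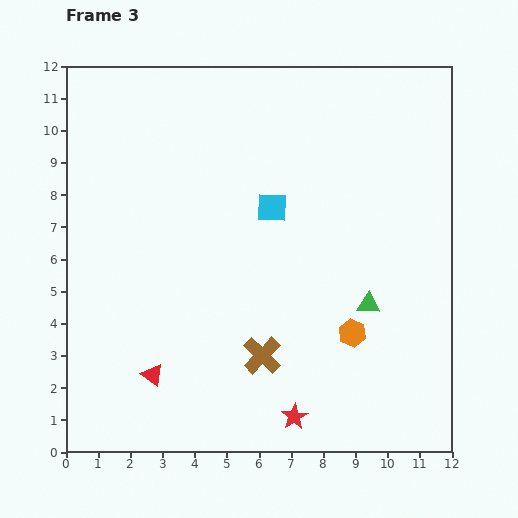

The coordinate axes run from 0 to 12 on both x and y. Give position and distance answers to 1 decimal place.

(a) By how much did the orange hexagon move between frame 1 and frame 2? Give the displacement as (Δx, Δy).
(-4.6, 1.2)

The orange hexagon was at (8.9, 1.4) in frame 1 and (4.3, 2.6) in frame 2.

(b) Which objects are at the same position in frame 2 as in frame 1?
the green triangle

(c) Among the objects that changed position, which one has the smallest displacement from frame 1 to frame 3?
the brown cross

(moved 1.0)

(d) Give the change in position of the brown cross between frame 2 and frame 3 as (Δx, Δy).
(3.3, 0.5)

The brown cross was at (2.8, 2.5) in frame 2 and (6.1, 3.0) in frame 3.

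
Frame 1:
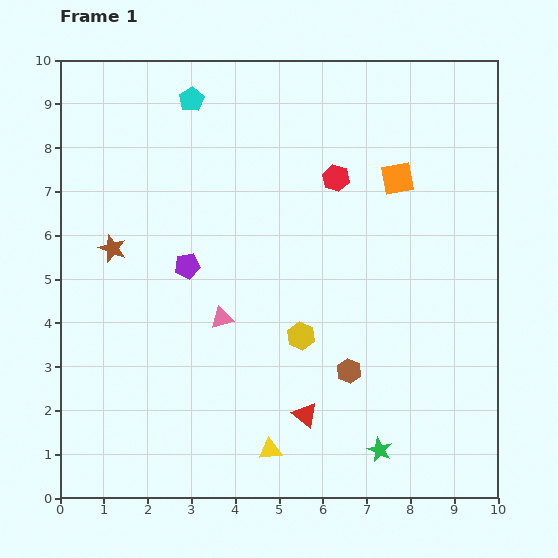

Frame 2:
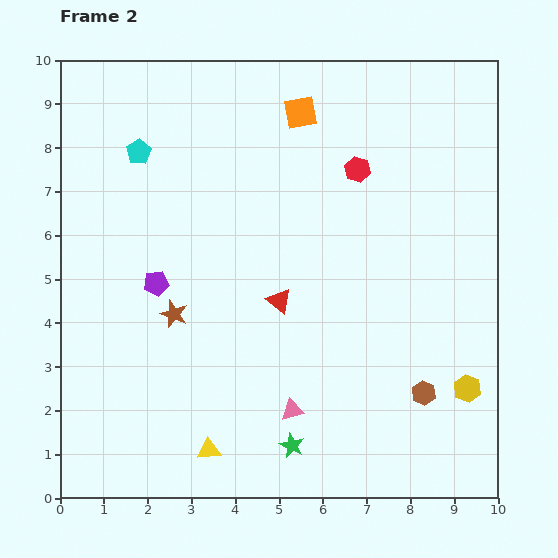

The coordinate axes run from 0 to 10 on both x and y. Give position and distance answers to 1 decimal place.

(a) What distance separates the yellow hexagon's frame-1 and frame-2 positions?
4.0

The yellow hexagon moved from (5.5, 3.7) to (9.3, 2.5), a distance of √(3.8² + 1.2²) ≈ 4.0.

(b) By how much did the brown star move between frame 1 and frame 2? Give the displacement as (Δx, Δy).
(1.4, -1.5)

The brown star was at (1.2, 5.7) in frame 1 and (2.6, 4.2) in frame 2.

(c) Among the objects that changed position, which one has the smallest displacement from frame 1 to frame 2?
the red hexagon

(moved 0.5)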